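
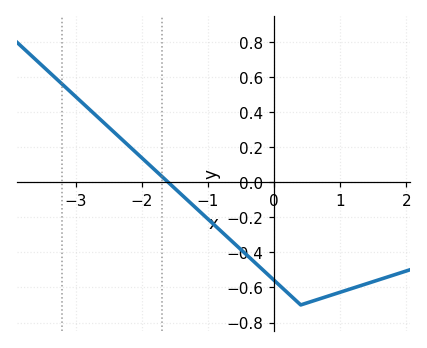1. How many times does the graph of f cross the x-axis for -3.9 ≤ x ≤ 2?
1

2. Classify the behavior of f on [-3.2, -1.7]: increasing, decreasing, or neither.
decreasing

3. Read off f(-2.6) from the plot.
0.34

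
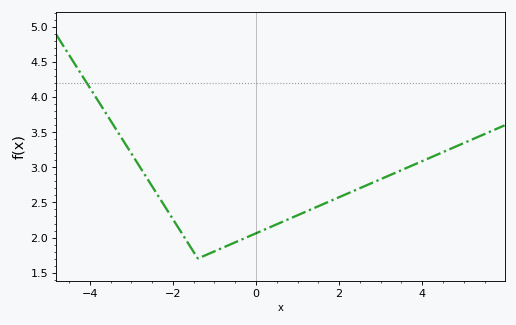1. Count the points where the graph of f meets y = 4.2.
1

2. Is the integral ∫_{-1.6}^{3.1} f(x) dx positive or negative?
positive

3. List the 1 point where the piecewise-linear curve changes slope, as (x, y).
(-1.4, 1.7)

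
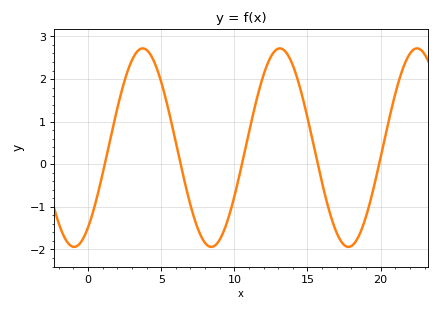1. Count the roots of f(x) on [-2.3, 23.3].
5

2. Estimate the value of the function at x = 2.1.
1.5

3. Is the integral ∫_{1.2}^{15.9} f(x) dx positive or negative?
positive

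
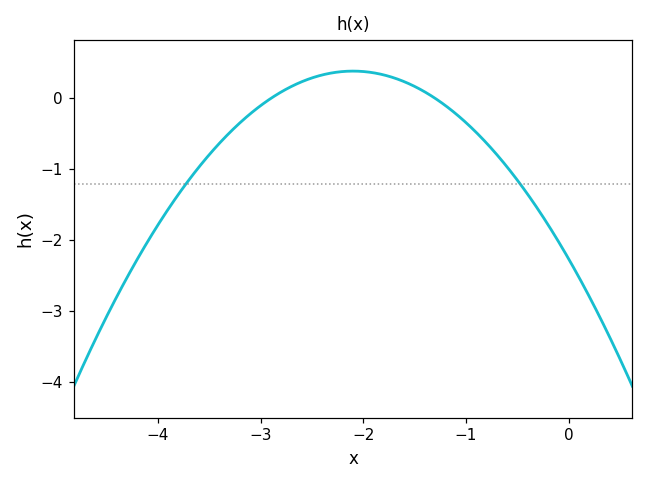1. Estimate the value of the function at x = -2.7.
0.168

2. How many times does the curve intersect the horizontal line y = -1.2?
2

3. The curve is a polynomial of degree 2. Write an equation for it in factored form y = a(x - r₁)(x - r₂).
y = -0.6(x + 2.9)(x + 1.3)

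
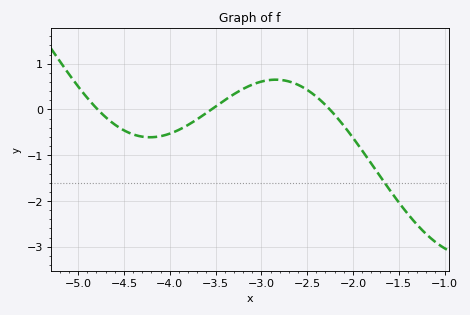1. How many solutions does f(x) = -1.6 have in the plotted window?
1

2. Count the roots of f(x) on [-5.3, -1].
3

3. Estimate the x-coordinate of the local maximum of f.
-2.84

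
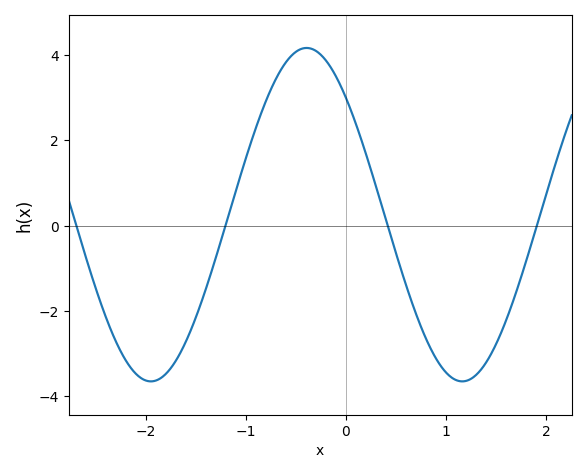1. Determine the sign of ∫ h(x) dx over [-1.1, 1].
positive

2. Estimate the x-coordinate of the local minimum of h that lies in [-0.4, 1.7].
1.16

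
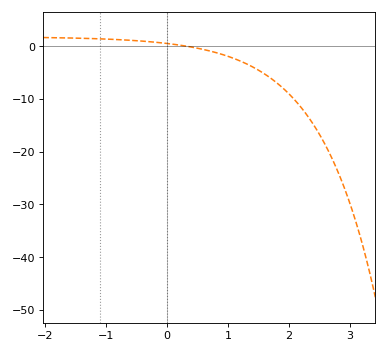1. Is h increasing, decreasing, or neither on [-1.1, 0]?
decreasing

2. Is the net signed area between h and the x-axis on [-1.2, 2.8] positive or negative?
negative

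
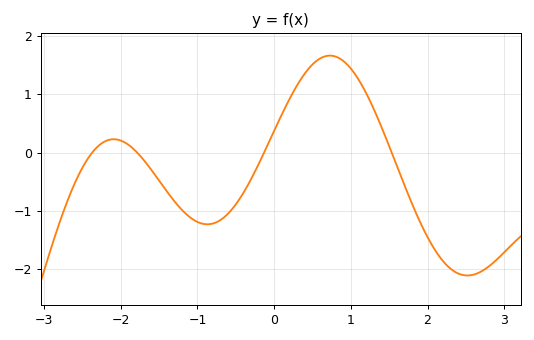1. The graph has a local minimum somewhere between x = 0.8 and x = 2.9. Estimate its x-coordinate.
2.52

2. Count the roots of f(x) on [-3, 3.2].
4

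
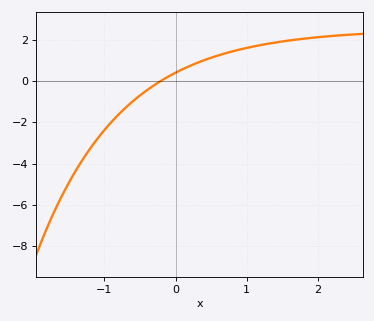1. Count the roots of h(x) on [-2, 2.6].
1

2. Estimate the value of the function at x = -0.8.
-1.62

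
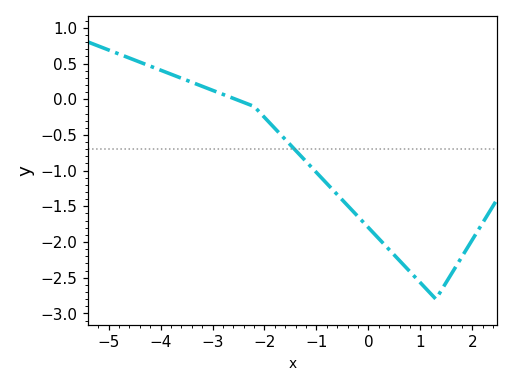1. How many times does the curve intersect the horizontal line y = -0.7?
1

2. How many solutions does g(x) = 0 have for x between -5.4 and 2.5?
1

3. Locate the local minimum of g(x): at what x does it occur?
1.3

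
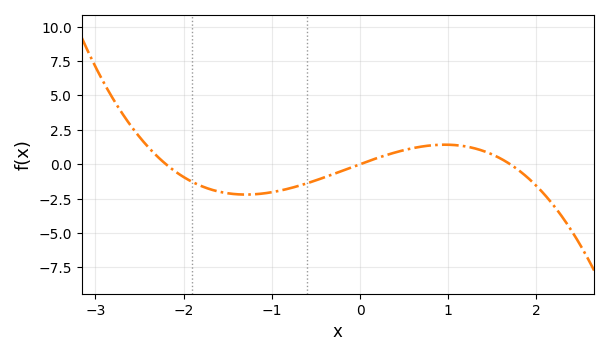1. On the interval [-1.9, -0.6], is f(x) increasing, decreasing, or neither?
neither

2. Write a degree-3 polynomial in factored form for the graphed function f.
y = -0.63(x + 2.2)(x - 0)(x - 1.7)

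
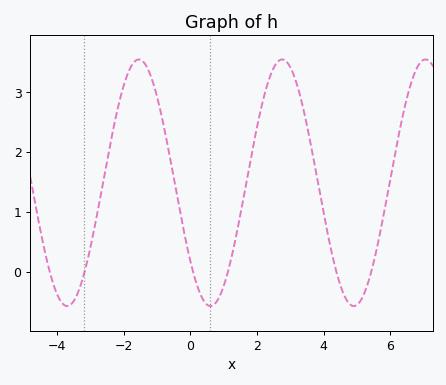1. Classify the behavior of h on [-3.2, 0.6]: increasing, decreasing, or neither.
neither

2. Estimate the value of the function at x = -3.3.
-0.2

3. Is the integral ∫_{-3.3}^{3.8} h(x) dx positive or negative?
positive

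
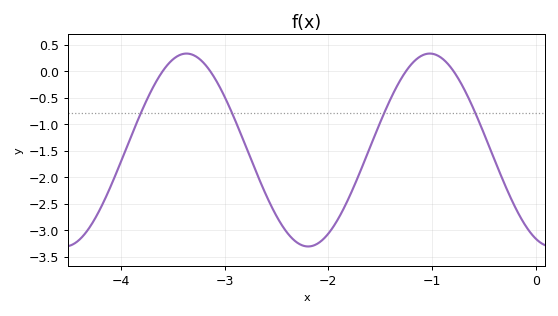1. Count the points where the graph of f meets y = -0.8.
4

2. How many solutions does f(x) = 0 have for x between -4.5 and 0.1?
4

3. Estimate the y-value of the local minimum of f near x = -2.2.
-3.31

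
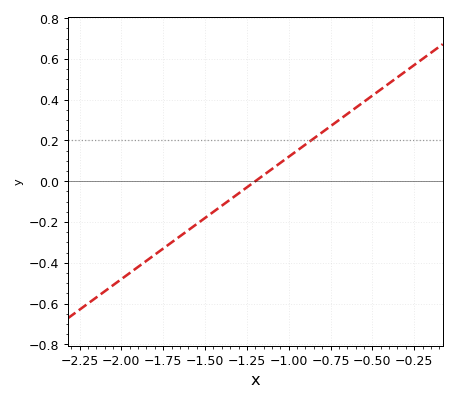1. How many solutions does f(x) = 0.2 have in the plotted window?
1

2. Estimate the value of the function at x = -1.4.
-0.12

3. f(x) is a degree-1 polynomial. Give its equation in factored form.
y = 0.6(x + 1.2)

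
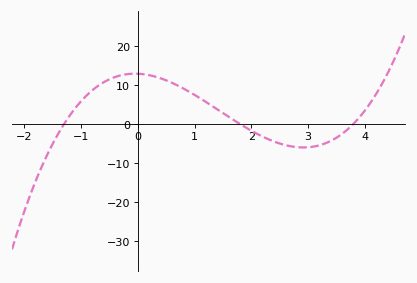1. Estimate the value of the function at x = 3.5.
-4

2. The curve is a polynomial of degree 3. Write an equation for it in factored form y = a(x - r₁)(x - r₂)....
y = 1.45(x + 1.3)(x - 1.8)(x - 3.8)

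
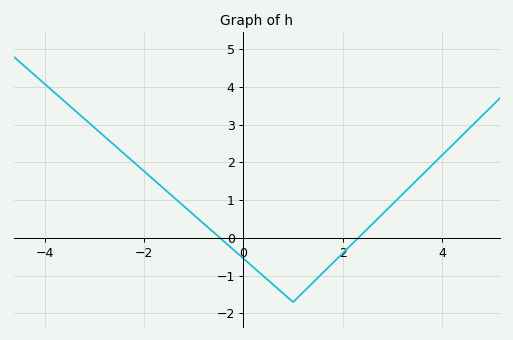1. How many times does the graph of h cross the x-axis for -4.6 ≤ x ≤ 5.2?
2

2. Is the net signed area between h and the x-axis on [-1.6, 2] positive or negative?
negative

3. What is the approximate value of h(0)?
-0.5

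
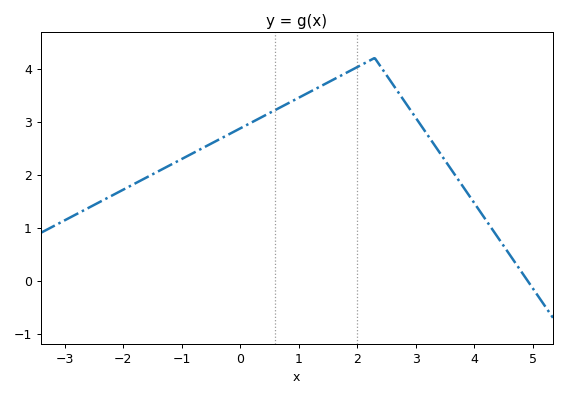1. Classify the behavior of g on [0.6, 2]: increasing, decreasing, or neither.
increasing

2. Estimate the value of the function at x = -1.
2.3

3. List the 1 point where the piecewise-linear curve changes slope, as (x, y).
(2.3, 4.2)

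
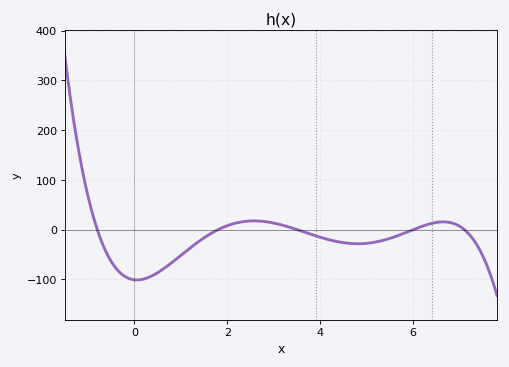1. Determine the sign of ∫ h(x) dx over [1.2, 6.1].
negative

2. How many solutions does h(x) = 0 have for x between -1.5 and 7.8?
5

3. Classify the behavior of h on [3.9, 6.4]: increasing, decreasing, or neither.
neither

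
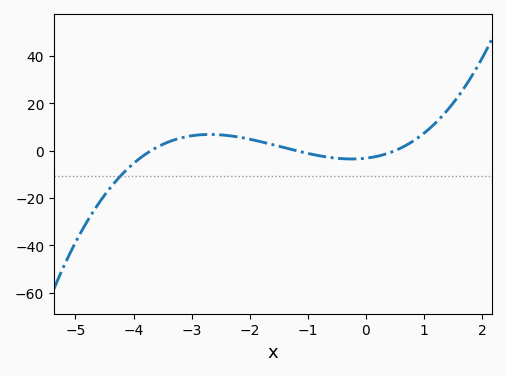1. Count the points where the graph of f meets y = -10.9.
1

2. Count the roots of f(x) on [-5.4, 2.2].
3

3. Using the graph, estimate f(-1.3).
0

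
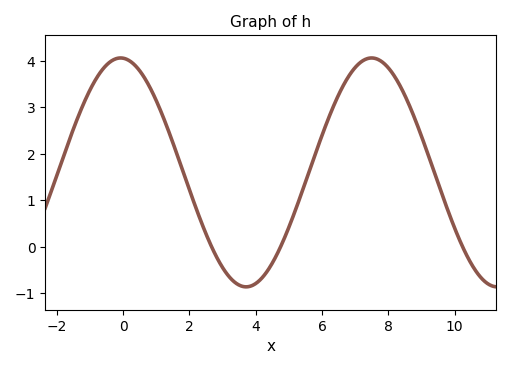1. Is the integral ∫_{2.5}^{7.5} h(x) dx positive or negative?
positive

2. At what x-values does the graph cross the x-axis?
2.67, 4.75, 10.2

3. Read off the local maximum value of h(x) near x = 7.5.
4.06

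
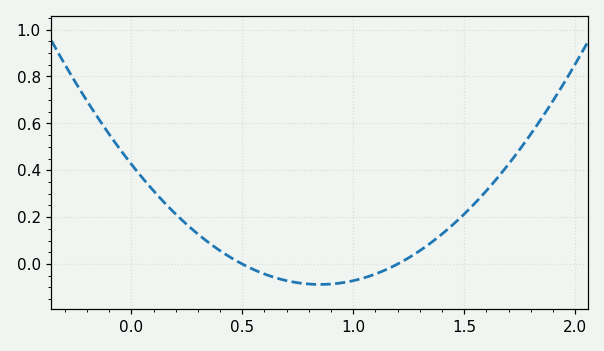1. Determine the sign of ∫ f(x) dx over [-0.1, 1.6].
positive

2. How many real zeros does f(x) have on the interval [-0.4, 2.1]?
2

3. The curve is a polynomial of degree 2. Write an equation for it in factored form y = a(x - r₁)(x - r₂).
y = 0.71(x - 0.5)(x - 1.2)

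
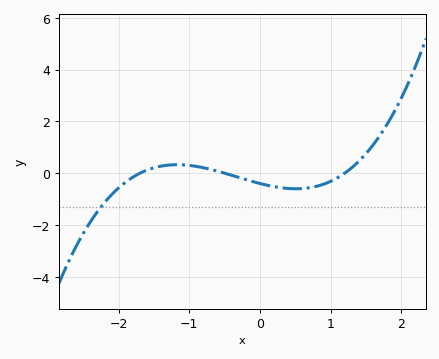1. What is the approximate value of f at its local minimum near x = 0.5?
-0.601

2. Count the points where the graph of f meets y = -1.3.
1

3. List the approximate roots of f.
-1.7, -0.5, 1.2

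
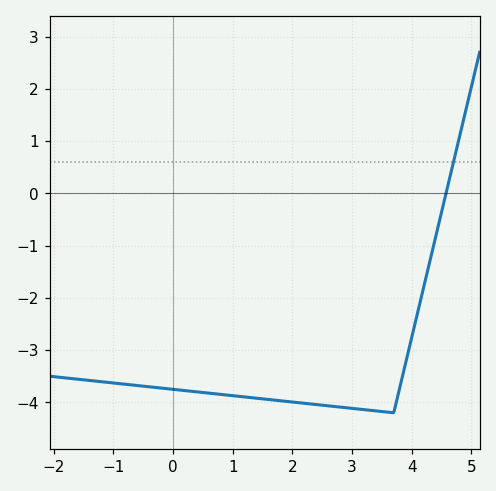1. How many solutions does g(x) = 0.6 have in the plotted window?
1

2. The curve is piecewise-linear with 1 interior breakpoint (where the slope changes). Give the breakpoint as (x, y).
(3.7, -4.2)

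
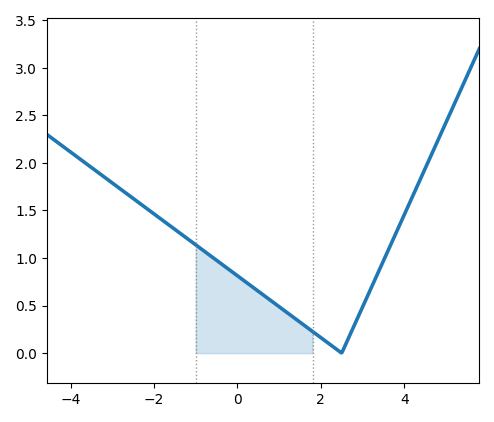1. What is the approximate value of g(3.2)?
0.7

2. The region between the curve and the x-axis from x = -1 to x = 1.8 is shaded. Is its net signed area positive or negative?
positive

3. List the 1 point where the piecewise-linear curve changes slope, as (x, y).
(2.5, 0)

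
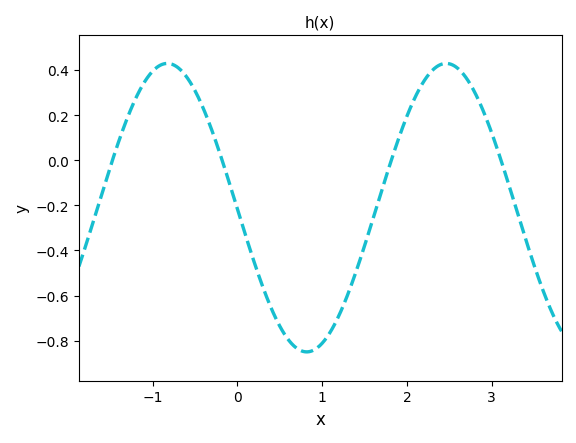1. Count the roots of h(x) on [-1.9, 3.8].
4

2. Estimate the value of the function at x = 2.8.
0.301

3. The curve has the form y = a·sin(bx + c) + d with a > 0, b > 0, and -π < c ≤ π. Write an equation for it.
y = 0.64sin(1.91x - 3.13) - 0.21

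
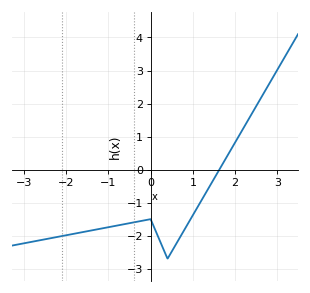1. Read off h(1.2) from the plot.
-0.9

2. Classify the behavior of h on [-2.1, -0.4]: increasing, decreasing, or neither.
increasing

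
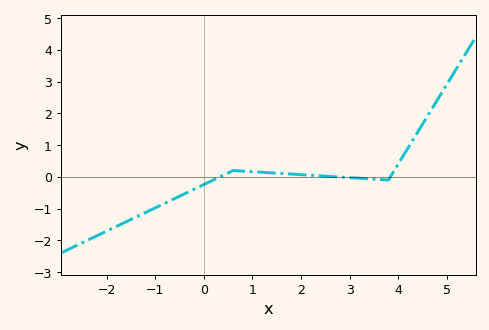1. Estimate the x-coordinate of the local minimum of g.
3.8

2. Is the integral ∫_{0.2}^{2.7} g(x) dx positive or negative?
positive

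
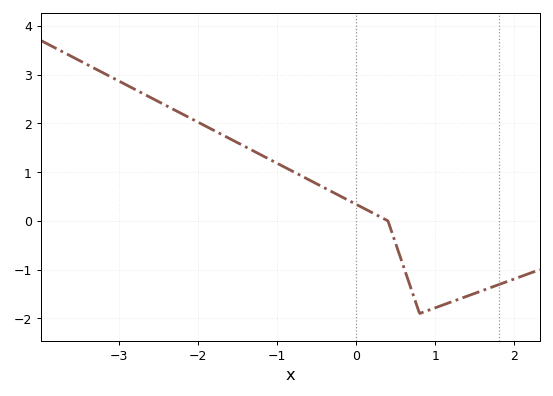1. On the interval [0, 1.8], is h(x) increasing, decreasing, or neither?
neither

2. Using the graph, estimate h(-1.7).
1.8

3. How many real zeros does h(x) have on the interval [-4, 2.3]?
1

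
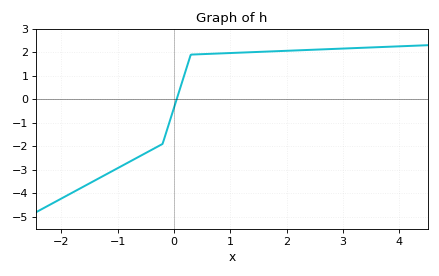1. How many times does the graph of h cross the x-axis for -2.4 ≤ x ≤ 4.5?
1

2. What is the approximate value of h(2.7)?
2.13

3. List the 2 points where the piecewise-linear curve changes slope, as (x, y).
(-0.2, -1.9); (0.3, 1.9)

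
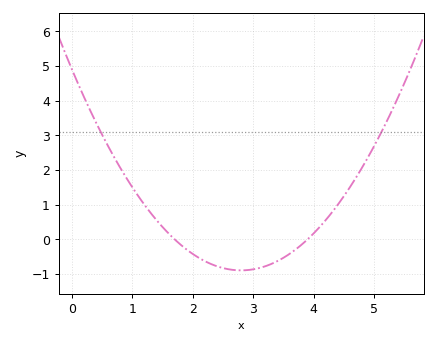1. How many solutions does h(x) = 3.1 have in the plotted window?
2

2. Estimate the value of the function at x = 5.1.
3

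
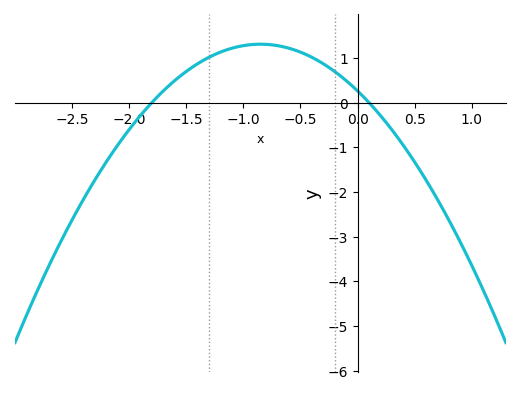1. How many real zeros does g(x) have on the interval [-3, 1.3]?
2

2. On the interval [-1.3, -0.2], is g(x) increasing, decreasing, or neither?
neither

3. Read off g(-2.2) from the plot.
-1.3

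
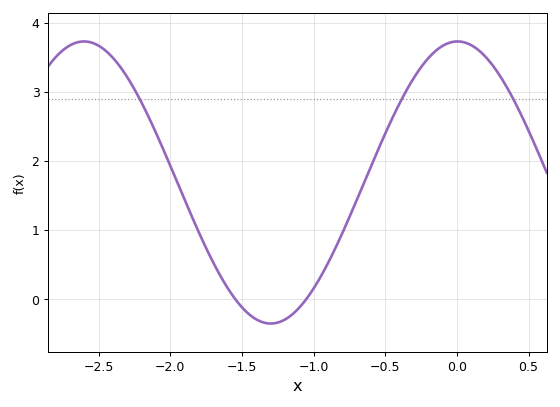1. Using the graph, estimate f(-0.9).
0.5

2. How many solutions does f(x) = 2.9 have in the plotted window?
3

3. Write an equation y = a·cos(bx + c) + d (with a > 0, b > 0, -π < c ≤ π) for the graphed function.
y = 2.04cos(2.4x - 0.01) + 1.69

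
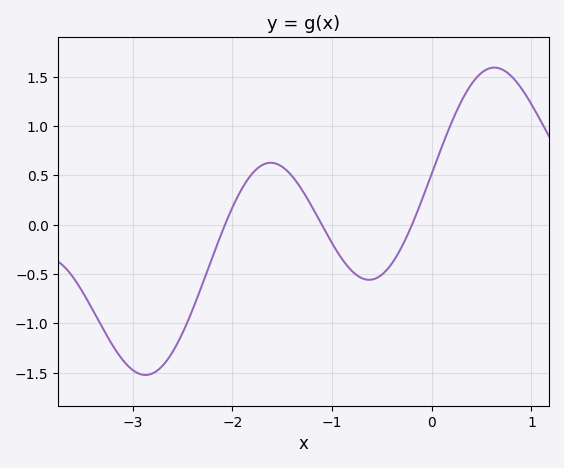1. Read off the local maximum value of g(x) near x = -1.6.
0.627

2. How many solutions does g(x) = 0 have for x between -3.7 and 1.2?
3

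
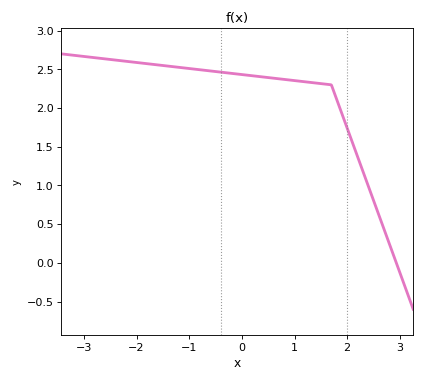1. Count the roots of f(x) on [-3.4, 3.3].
1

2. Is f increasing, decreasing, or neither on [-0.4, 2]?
decreasing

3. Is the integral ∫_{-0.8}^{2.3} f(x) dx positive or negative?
positive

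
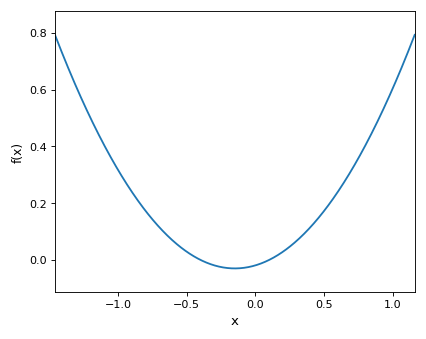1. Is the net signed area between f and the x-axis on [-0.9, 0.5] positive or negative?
positive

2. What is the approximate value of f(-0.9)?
0.24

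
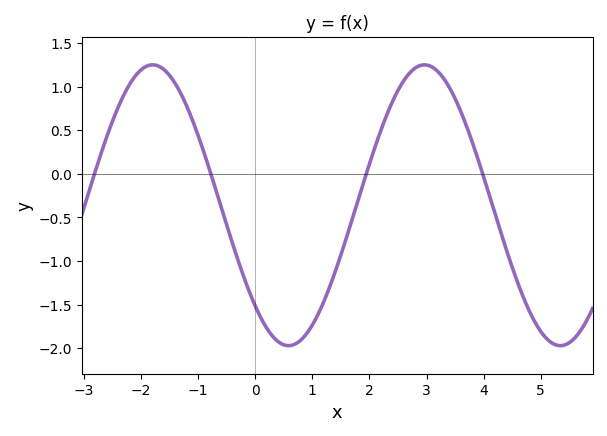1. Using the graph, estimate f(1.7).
-0.5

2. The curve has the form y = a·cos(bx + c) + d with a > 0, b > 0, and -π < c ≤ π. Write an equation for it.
y = 1.61cos(1.3x + 2.4) - 0.36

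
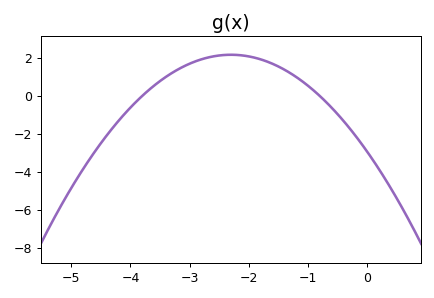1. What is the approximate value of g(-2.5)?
2.12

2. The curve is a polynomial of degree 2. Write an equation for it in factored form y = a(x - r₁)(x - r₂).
y = -0.96(x + 3.8)(x + 0.8)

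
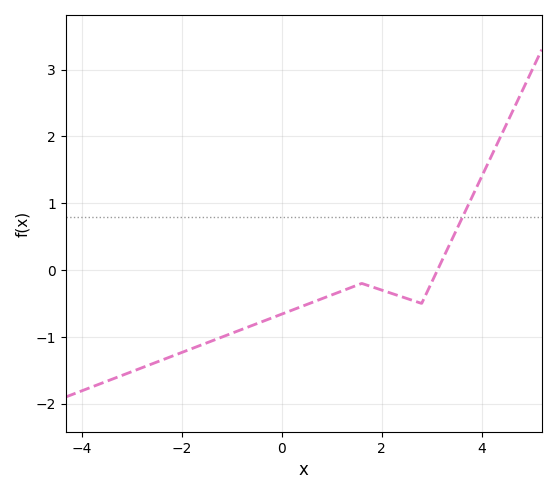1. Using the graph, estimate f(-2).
-1.2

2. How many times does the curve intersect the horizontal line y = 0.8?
1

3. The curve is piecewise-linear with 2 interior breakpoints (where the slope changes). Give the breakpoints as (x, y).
(1.6, -0.2); (2.8, -0.5)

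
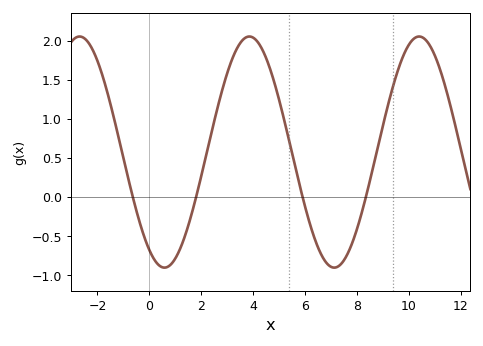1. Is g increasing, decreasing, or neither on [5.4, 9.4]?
neither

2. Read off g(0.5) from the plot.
-0.9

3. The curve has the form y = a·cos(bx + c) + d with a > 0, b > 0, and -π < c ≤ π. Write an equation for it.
y = 1.48cos(0.96x + 2.6) + 0.58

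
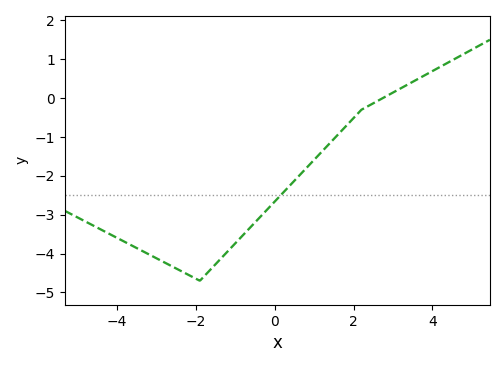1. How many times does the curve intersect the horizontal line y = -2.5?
1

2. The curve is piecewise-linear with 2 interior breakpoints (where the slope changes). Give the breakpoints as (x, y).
(-1.9, -4.7); (2.2, -0.3)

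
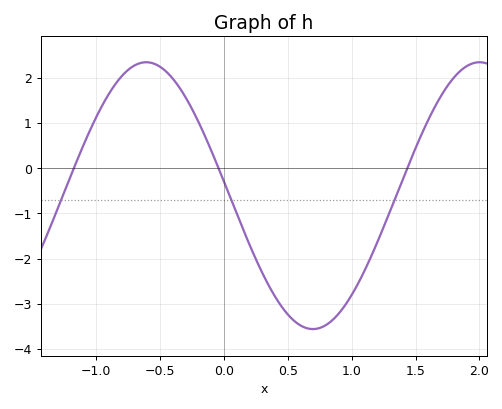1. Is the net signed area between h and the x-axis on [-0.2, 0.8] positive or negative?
negative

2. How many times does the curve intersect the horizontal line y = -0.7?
3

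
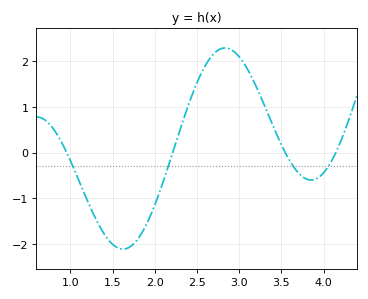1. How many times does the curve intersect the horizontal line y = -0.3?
4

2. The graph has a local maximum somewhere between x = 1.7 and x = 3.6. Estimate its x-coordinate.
2.83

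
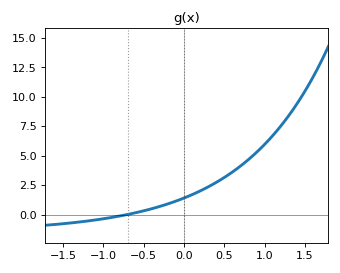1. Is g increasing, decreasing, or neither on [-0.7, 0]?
increasing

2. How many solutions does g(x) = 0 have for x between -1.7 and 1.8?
1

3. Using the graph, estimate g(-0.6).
0.2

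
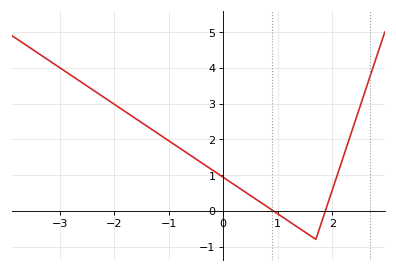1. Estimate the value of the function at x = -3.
4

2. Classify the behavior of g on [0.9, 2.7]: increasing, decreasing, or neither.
neither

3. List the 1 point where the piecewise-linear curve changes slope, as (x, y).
(1.7, -0.8)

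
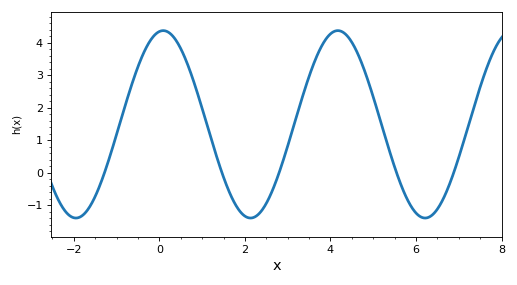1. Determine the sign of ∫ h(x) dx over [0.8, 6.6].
positive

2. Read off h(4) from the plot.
4.27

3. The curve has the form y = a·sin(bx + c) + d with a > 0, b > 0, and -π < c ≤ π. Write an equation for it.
y = 2.88sin(1.54x + 1.43) + 1.49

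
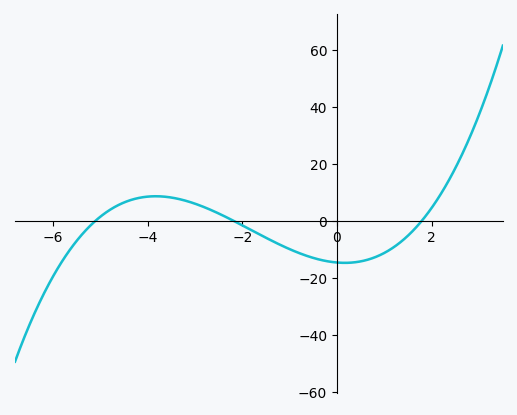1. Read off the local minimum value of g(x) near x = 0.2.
-14.9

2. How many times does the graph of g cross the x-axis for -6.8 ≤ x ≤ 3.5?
3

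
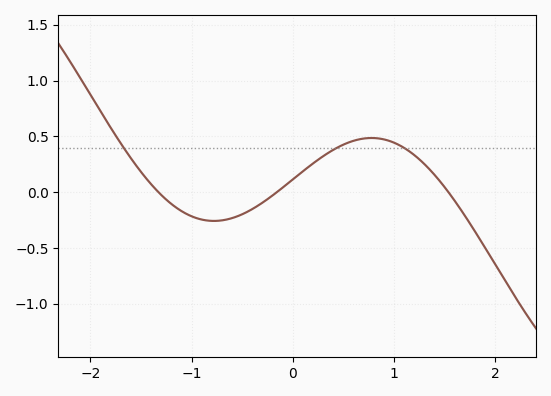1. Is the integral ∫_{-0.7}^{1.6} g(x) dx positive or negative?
positive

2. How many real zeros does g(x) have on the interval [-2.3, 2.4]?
3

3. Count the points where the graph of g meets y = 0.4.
3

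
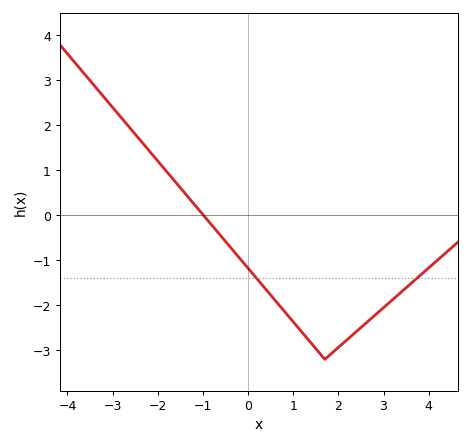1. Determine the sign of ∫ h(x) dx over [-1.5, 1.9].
negative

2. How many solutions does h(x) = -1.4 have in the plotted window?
2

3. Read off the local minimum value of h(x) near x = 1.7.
-3.2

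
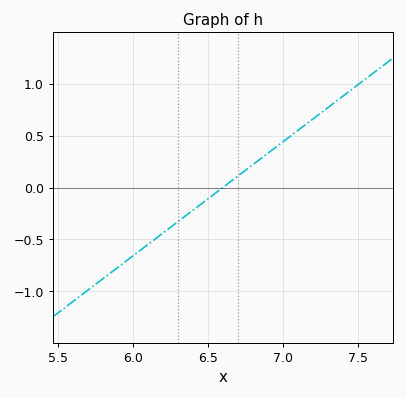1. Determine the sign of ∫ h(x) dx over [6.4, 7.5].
positive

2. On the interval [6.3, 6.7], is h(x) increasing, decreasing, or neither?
increasing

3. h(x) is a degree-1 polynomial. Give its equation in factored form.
y = 1.1(x - 6.6)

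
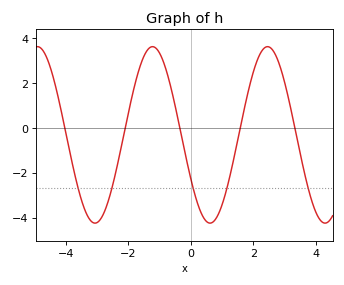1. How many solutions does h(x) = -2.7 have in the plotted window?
5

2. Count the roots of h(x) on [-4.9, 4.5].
5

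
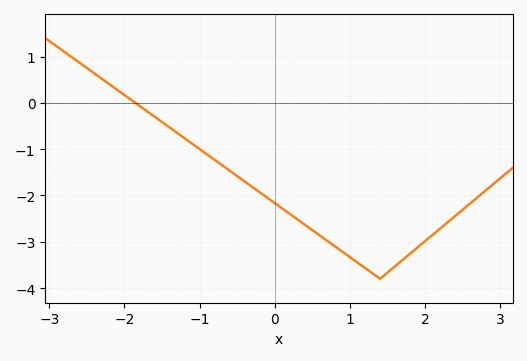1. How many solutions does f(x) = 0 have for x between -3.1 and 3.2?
1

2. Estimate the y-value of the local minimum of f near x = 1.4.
-3.8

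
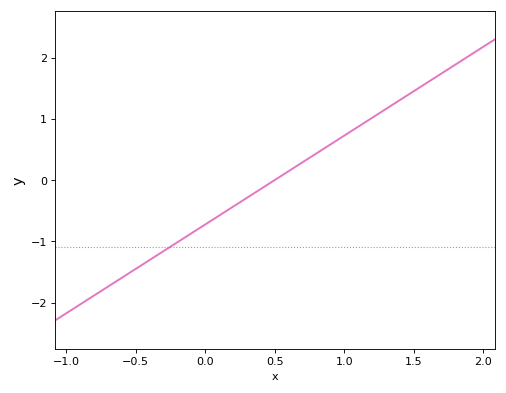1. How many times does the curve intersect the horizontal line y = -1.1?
1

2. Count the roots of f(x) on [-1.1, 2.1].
1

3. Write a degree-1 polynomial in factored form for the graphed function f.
y = 1.45(x - 0.5)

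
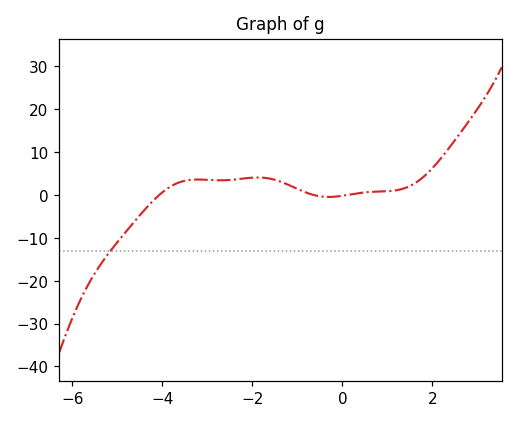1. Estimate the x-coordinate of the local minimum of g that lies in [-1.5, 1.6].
-0.302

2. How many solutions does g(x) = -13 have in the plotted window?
1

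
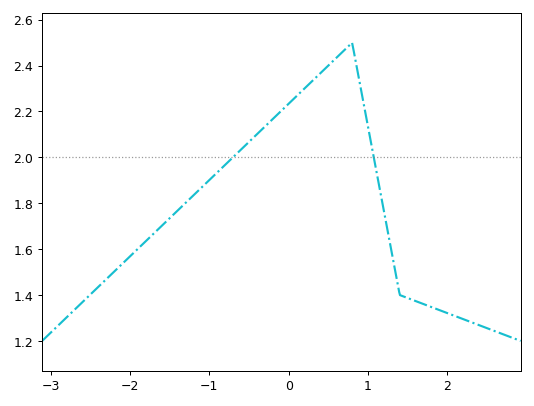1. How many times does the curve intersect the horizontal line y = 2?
2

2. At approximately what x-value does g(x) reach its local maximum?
0.8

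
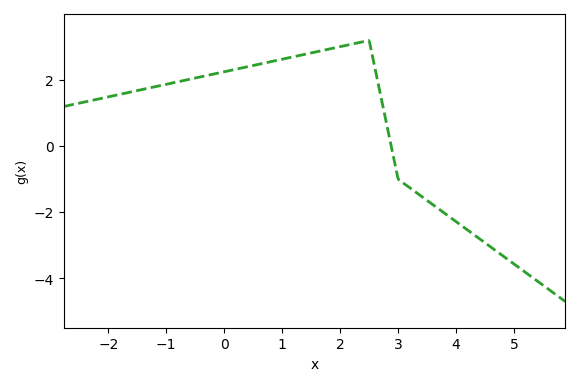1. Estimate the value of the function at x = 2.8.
0.68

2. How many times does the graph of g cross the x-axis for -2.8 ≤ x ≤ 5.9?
1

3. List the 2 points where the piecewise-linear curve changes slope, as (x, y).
(2.5, 3.2); (3, -1)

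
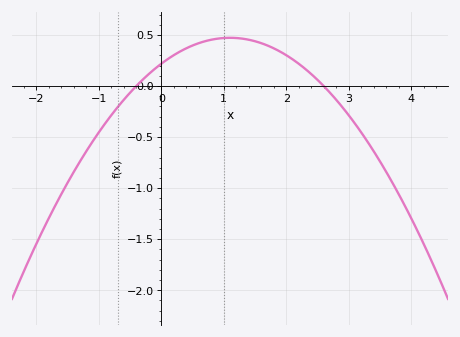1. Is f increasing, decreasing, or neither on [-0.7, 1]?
increasing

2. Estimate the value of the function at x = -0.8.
-0.286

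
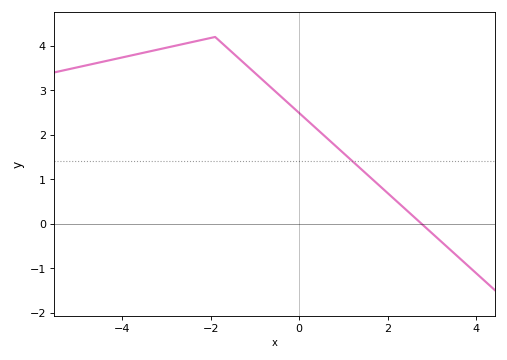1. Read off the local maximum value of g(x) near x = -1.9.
4.2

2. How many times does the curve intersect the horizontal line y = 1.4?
1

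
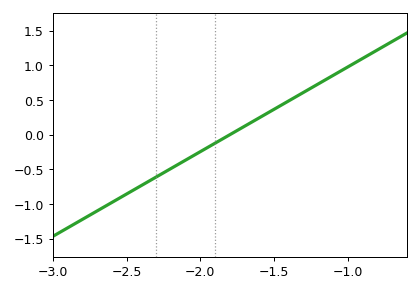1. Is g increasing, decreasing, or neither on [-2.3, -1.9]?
increasing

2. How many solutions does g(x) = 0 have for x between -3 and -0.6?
1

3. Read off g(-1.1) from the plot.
0.854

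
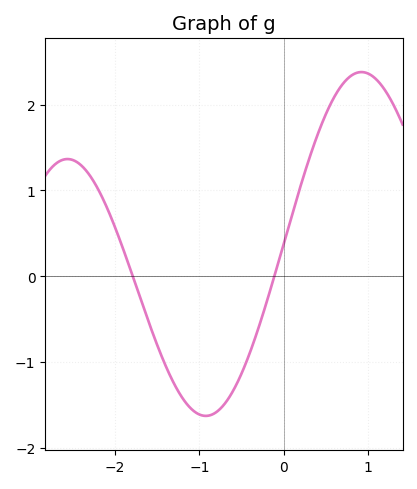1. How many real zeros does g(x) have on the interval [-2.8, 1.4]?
2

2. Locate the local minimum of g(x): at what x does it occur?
-0.923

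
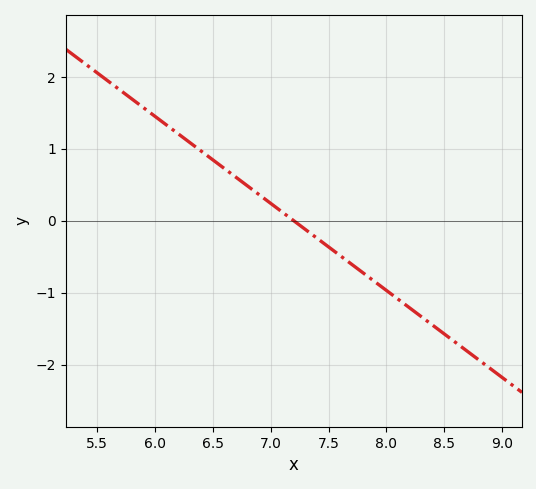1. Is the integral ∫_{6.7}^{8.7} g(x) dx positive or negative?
negative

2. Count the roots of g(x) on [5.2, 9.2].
1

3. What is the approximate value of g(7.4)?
-0.242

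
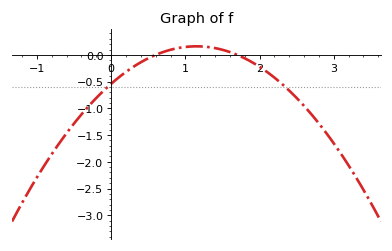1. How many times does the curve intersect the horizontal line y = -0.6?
2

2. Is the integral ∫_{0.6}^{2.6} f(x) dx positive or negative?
negative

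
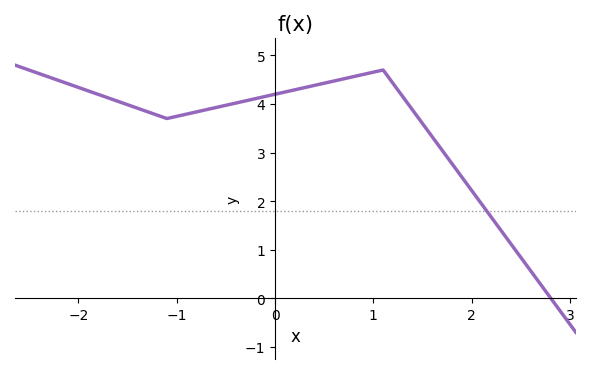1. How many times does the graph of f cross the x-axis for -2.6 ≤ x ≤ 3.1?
1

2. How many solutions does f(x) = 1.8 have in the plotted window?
1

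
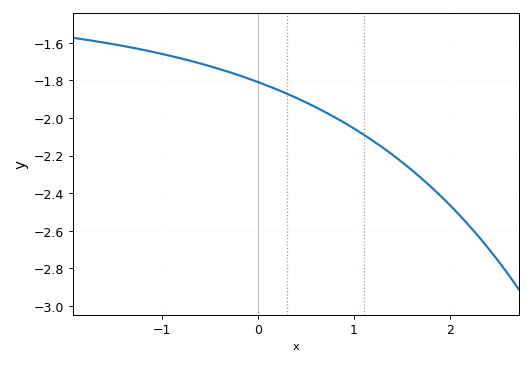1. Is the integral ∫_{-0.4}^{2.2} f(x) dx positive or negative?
negative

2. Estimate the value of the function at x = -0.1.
-1.8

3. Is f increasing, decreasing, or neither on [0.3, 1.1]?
decreasing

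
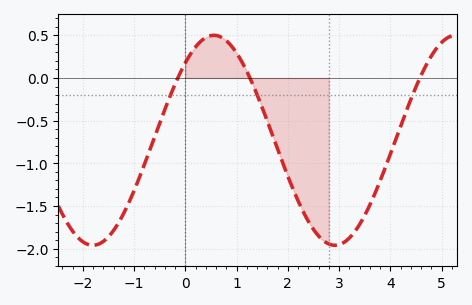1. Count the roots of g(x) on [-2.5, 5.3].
3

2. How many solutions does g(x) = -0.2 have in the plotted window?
3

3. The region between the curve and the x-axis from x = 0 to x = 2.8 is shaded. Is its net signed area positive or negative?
negative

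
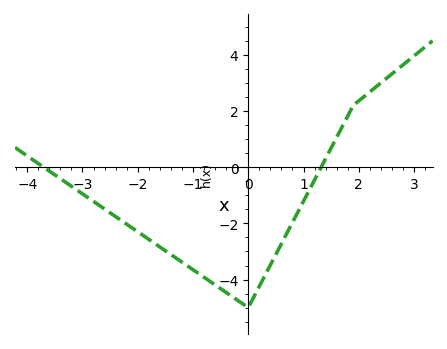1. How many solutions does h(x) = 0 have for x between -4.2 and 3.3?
2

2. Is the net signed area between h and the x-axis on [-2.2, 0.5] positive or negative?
negative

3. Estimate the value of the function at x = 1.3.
-0.074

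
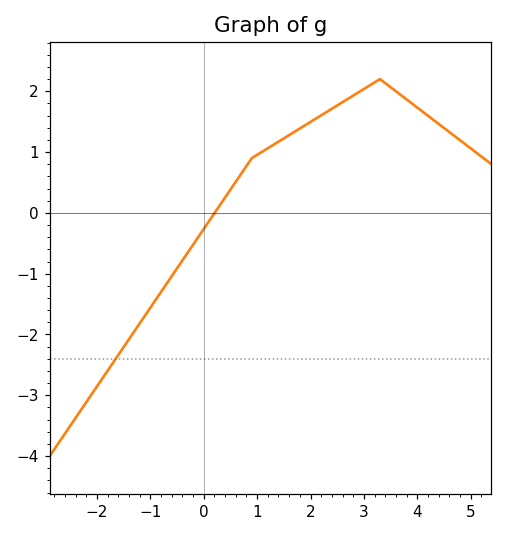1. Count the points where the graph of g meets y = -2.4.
1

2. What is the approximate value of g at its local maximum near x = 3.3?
2.2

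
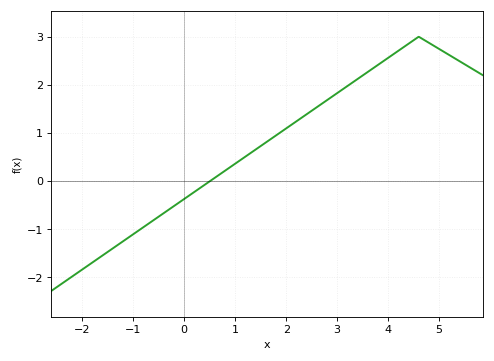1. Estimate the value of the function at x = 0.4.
-0.083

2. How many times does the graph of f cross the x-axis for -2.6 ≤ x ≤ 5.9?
1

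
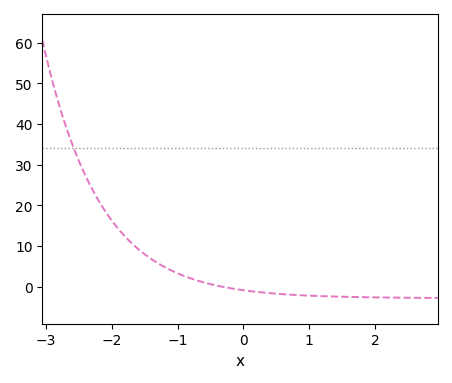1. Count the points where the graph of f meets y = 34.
1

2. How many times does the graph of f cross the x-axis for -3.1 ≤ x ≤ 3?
1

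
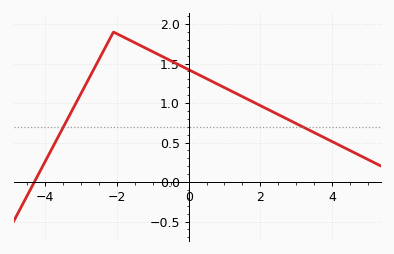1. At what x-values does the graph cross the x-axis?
-4.4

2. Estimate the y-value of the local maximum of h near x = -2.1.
1.9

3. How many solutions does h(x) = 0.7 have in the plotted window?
2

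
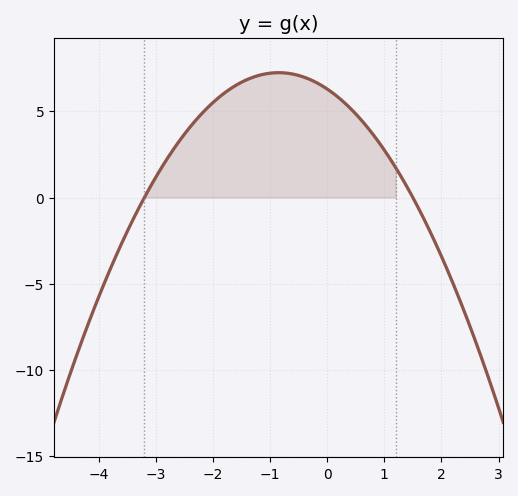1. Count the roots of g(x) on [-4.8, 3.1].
2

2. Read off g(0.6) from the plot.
4.5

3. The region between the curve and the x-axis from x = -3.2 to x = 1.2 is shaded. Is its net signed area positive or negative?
positive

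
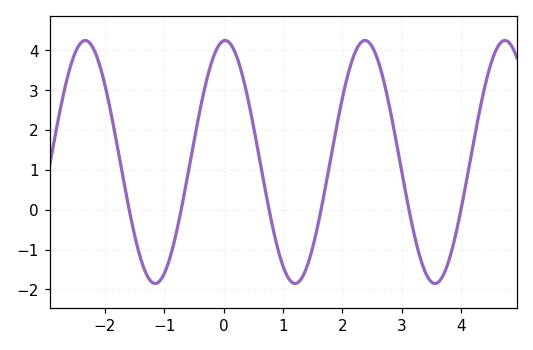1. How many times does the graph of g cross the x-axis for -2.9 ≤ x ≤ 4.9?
6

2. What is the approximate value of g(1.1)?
-1.74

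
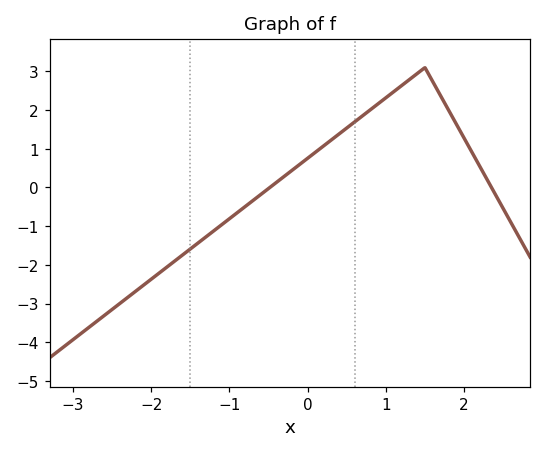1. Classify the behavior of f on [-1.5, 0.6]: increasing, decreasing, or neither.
increasing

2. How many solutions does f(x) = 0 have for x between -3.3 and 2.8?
2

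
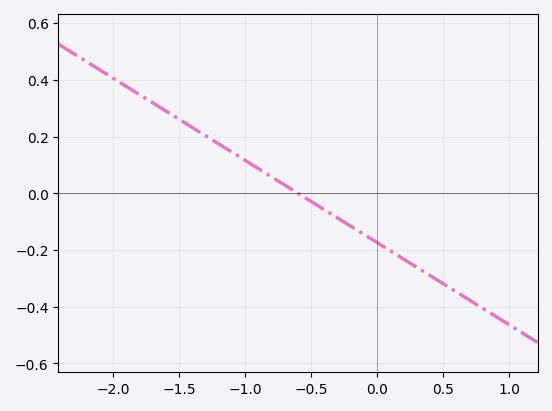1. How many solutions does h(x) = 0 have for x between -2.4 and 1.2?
1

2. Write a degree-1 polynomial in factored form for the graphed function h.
y = -0.29(x + 0.6)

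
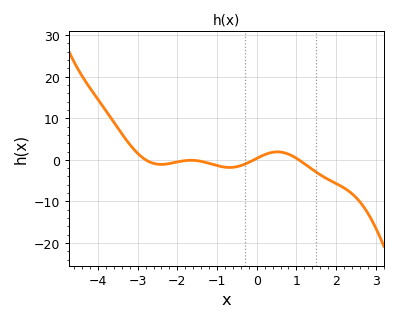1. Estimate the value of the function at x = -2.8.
0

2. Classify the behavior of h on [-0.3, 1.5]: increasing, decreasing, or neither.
neither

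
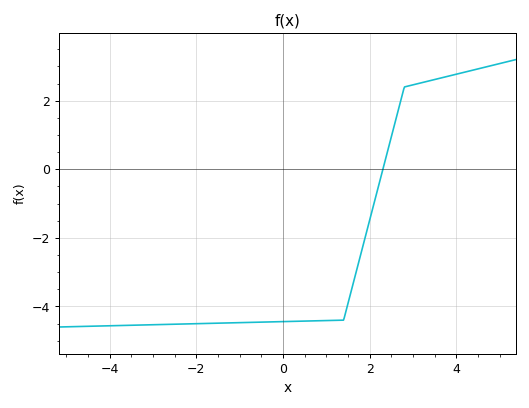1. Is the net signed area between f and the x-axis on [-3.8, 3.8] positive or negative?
negative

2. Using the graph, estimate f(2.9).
2.43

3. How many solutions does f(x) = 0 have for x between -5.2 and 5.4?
1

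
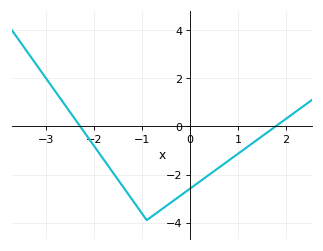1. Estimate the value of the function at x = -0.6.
-3.4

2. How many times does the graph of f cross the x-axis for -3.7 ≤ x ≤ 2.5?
2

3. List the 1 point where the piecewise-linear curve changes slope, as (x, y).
(-0.9, -3.9)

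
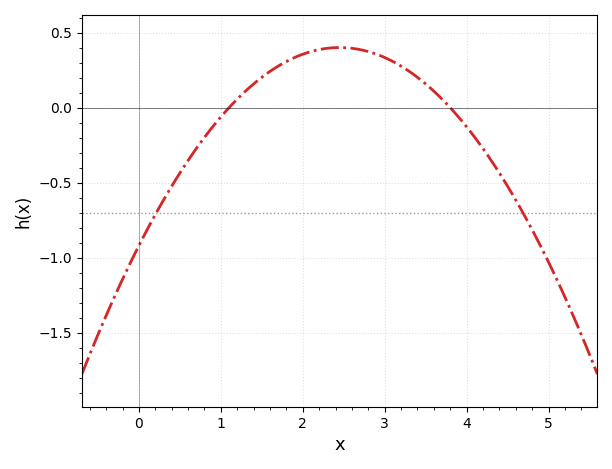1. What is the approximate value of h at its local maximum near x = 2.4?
0.401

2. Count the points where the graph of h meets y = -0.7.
2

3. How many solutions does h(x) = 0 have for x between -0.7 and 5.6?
2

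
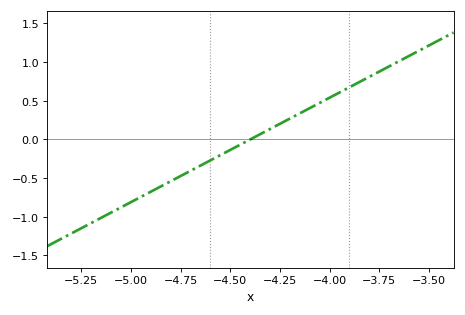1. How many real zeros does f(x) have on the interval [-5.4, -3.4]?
1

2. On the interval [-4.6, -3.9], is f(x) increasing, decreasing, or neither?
increasing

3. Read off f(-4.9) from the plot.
-0.675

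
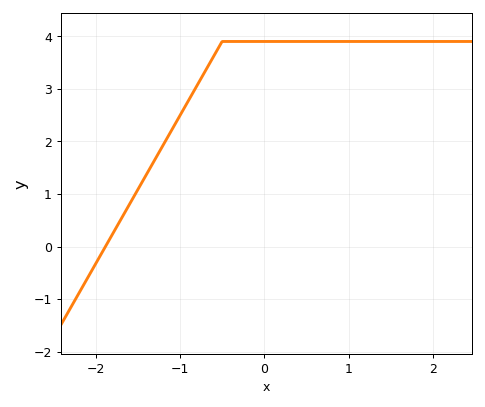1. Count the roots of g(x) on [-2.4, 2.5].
1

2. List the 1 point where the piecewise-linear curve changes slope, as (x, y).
(-0.5, 3.9)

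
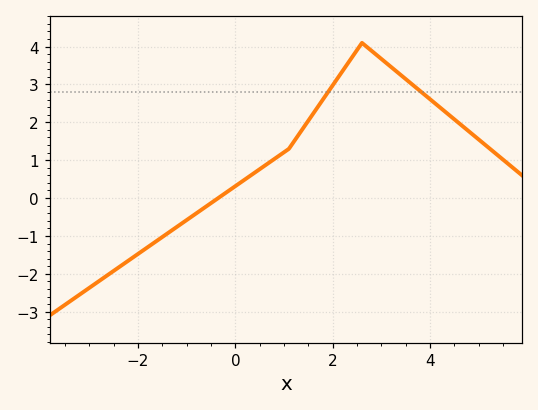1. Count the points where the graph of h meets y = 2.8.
2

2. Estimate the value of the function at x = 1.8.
2.61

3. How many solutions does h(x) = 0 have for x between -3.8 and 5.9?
1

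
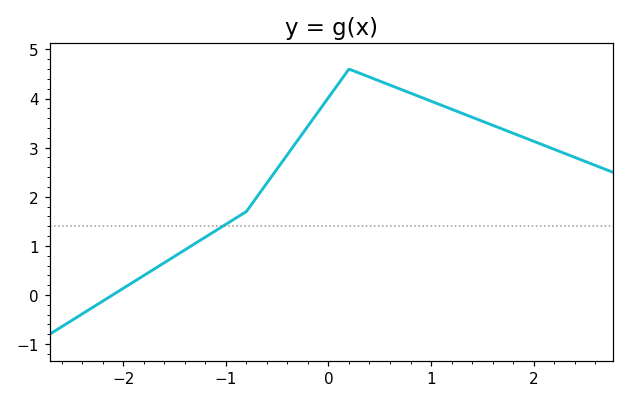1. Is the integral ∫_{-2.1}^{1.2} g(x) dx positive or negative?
positive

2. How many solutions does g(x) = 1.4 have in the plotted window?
1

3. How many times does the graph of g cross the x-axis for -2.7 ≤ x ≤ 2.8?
1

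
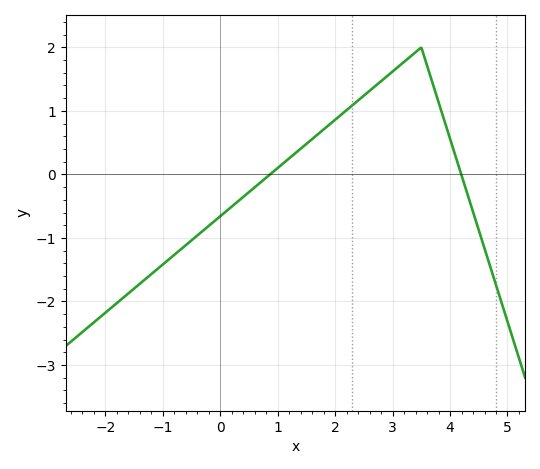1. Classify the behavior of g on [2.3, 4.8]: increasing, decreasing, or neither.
neither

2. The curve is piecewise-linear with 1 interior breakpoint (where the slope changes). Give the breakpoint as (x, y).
(3.5, 2)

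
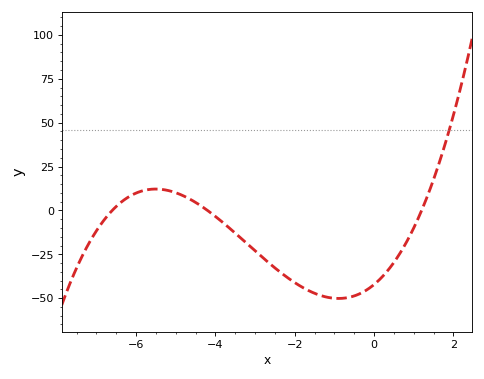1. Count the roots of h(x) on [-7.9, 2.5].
3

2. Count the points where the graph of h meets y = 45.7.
1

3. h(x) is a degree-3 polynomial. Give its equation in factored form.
y = 1.27(x + 6.6)(x + 4.2)(x - 1.2)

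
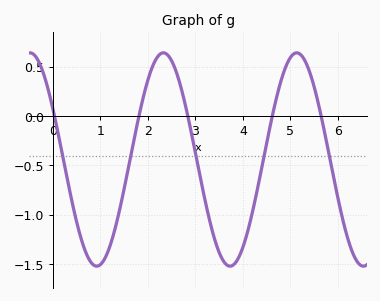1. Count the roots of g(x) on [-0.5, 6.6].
5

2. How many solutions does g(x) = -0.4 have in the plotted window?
5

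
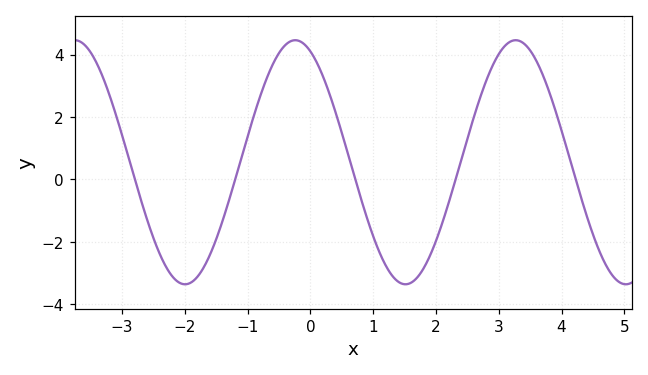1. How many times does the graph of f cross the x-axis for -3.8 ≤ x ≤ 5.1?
5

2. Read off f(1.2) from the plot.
-2.76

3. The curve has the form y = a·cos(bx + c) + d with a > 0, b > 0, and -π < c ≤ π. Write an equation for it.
y = 3.91cos(1.79x + 0.43) + 0.55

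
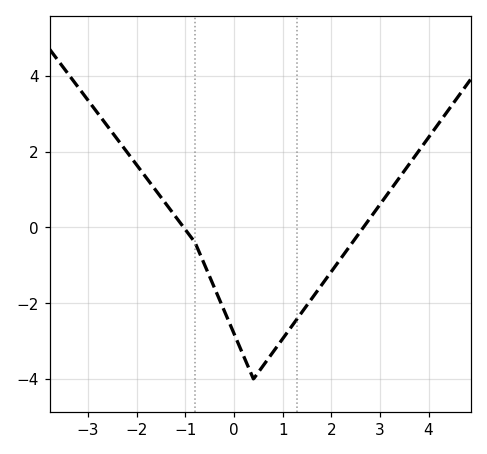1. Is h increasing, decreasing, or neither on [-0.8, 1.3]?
neither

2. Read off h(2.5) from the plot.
-0.283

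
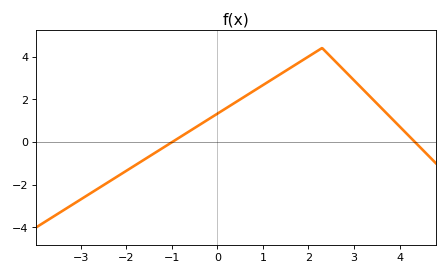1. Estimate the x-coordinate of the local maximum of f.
2.3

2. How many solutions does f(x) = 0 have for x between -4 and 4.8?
2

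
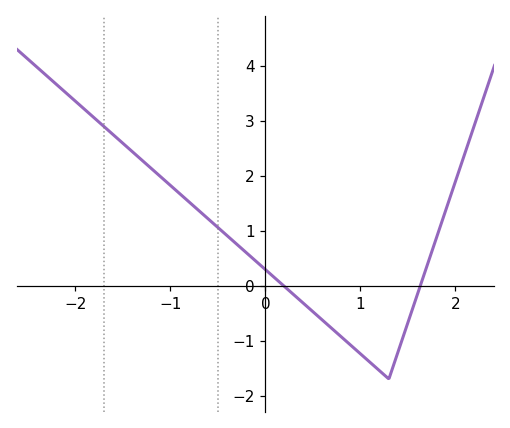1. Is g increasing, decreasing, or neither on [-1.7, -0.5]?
decreasing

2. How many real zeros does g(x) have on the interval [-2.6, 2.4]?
2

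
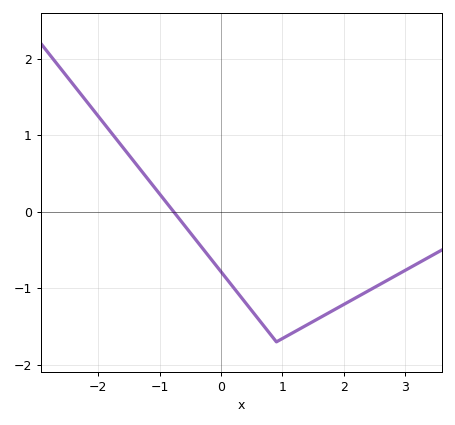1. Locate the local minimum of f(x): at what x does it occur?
0.9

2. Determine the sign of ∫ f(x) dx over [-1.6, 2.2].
negative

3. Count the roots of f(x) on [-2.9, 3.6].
1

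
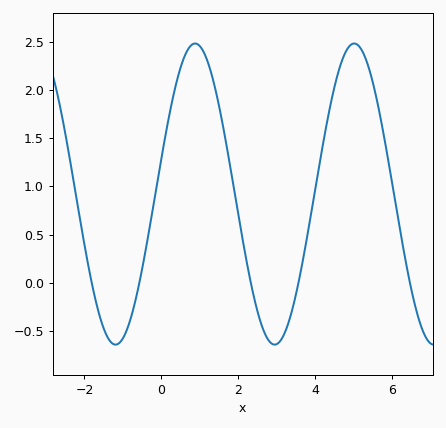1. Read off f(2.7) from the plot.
-0.55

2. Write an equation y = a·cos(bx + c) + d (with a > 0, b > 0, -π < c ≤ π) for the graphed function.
y = 1.56cos(1.5x - 1.3) + 0.92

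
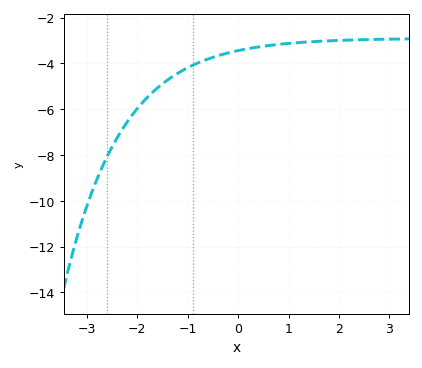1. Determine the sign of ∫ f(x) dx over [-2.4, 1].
negative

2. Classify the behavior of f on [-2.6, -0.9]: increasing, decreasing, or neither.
increasing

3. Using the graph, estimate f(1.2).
-3.09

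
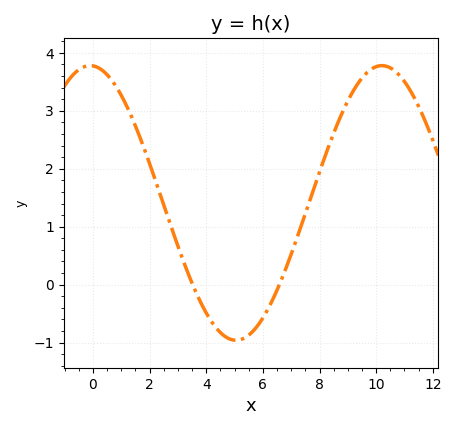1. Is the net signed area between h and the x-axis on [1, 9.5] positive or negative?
positive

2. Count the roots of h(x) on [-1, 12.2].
2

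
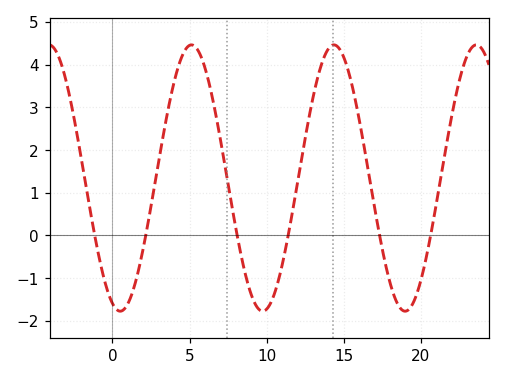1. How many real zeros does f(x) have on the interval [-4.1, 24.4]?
6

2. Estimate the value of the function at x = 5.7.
4.2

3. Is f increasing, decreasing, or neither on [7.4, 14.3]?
neither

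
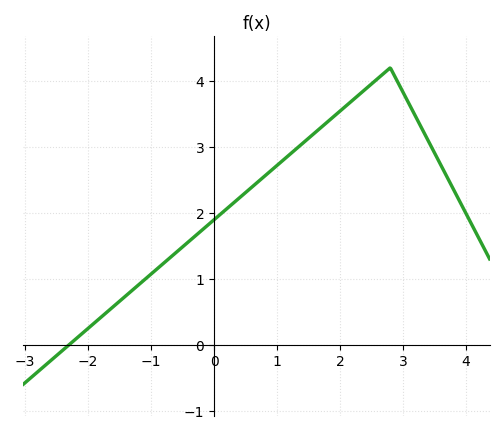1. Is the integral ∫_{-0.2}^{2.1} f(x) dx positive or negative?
positive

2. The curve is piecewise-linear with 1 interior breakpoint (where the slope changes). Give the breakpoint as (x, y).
(2.8, 4.2)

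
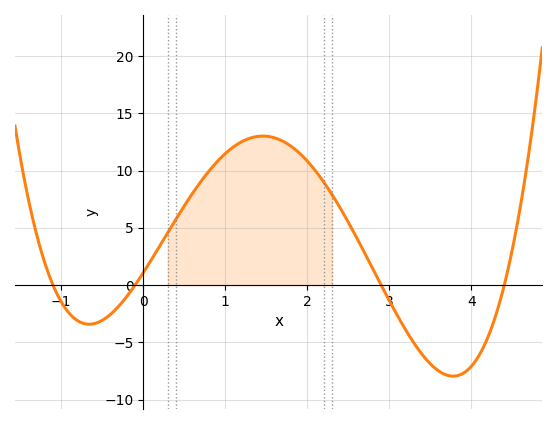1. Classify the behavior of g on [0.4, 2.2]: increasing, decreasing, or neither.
neither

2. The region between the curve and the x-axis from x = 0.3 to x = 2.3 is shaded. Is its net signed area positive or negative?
positive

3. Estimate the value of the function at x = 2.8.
1.39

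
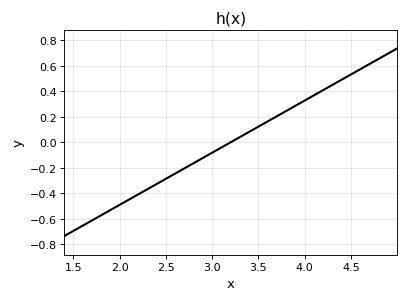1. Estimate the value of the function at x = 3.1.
-0.041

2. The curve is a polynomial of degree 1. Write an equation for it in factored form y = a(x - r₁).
y = 0.41(x - 3.2)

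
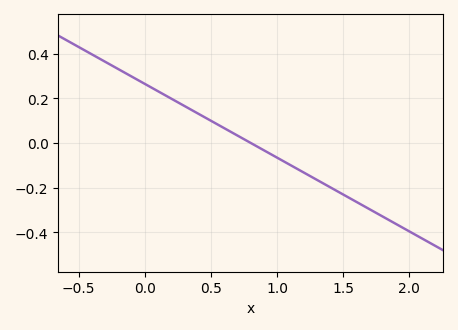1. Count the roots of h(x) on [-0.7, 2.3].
1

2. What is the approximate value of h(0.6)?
0.066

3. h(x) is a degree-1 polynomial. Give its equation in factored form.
y = -0.33(x - 0.8)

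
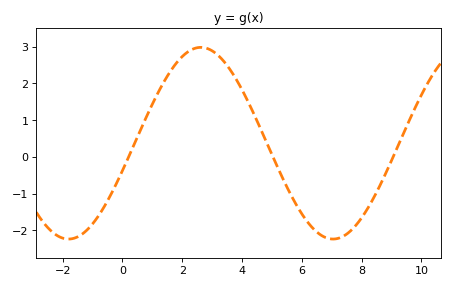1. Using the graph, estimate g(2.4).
2.9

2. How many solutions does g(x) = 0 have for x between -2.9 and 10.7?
3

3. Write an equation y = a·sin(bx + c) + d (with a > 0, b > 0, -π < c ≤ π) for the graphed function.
y = 2.61sin(0.71x - 0.29) + 0.37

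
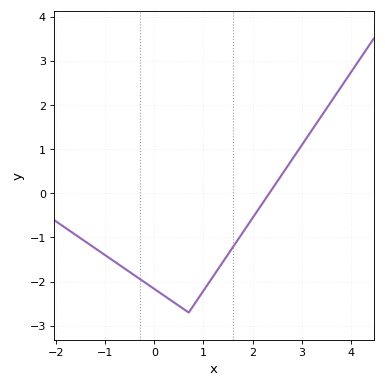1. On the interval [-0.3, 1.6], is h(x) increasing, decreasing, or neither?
neither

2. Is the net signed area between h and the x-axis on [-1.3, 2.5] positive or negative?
negative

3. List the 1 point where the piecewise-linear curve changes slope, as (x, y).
(0.7, -2.7)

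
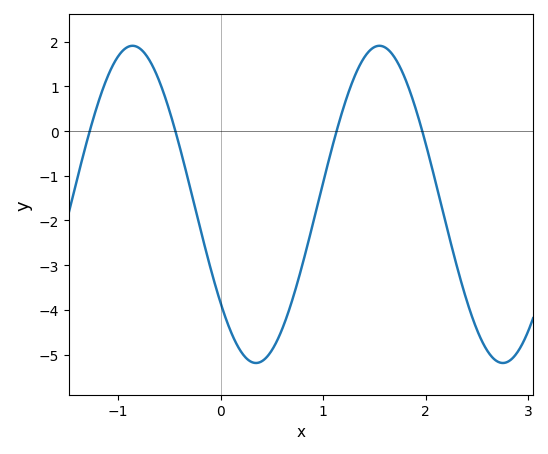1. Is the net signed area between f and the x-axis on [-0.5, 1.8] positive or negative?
negative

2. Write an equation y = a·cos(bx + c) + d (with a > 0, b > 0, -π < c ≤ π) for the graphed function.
y = 3.55cos(2.61x + 2.24) - 1.64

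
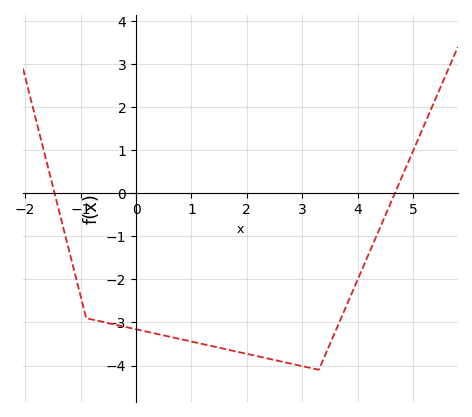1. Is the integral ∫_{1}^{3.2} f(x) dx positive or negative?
negative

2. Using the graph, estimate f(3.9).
-2.3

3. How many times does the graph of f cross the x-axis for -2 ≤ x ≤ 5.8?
2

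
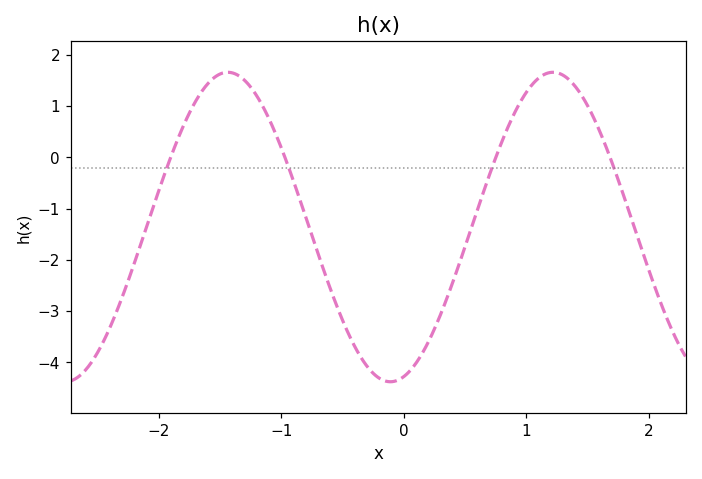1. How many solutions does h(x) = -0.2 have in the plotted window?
4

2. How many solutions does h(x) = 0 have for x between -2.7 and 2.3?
4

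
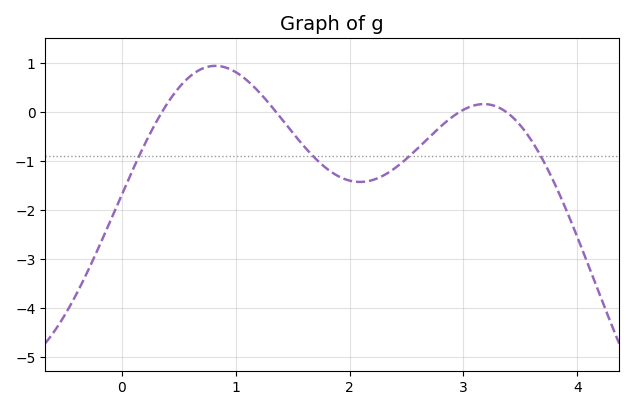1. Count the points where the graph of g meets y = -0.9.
4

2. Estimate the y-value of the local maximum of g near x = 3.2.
0.2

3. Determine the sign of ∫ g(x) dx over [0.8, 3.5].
negative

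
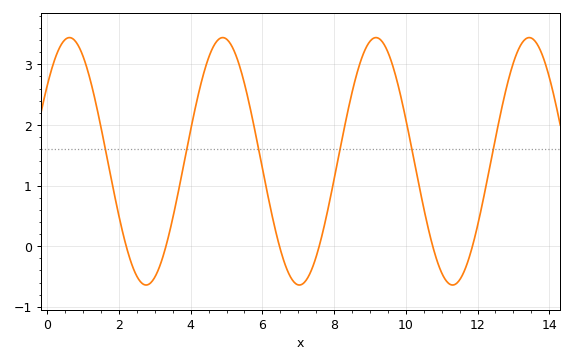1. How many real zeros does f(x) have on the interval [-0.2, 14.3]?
6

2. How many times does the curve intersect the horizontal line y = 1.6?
6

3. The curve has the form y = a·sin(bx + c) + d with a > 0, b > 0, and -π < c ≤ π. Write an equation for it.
y = 2.04sin(1.5x + 0.66) + 1.4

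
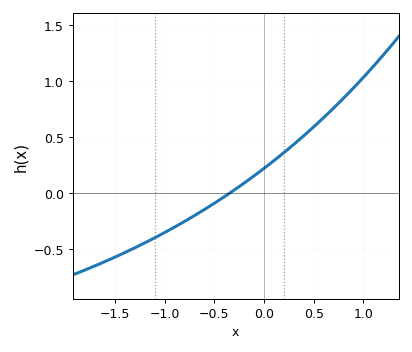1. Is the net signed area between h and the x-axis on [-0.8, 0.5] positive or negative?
positive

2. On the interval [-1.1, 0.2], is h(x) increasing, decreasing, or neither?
increasing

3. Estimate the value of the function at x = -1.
-0.35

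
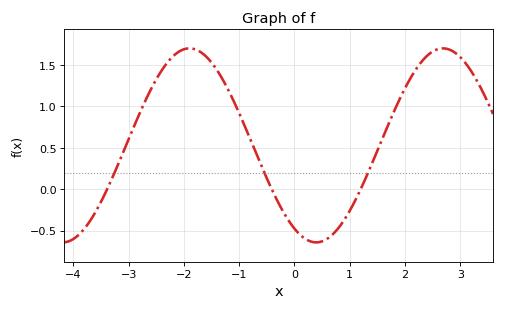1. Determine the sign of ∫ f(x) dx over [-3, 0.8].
positive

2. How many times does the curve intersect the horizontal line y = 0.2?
3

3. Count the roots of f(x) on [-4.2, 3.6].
3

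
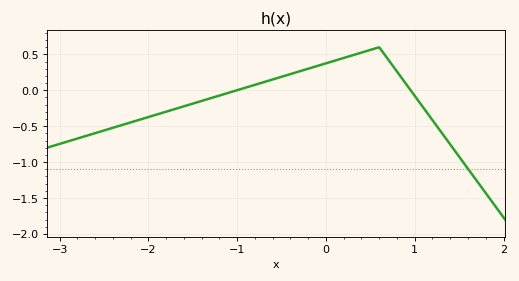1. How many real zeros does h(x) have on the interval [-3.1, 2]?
2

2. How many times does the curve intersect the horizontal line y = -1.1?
1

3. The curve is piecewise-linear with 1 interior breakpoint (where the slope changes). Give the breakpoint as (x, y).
(0.6, 0.6)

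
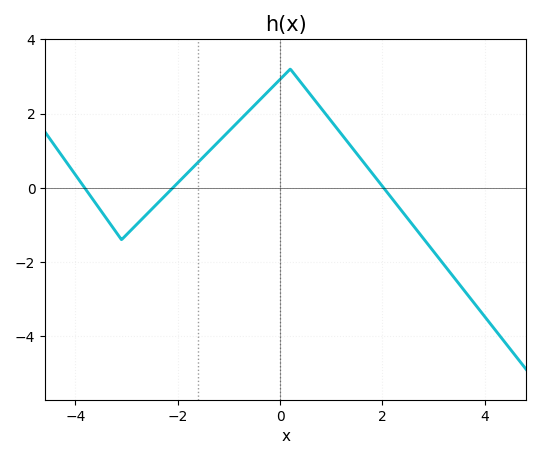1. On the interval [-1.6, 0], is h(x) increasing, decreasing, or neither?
increasing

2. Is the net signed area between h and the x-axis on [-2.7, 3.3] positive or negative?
positive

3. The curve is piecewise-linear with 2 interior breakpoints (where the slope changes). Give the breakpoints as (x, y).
(-3.1, -1.4); (0.2, 3.2)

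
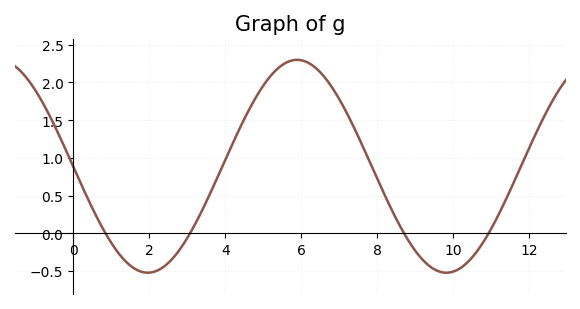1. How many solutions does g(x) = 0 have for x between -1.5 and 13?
4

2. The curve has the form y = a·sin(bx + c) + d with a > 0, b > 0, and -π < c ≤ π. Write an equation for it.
y = 1.41sin(0.8x - 3.1) + 0.89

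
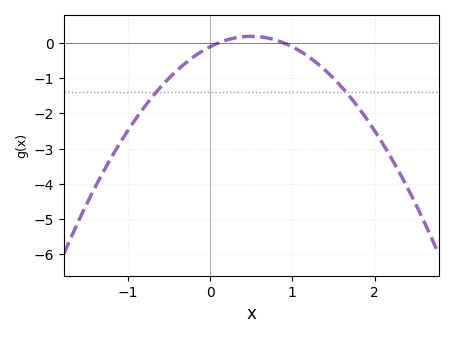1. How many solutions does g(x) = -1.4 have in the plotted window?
2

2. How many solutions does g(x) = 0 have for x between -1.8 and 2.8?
2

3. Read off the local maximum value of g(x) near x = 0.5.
0.2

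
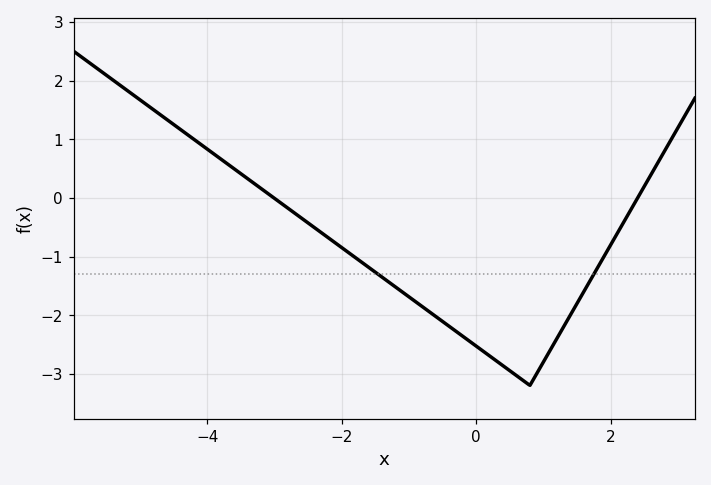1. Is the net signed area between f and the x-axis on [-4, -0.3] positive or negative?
negative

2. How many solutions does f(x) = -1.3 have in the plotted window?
2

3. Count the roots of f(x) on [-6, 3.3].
2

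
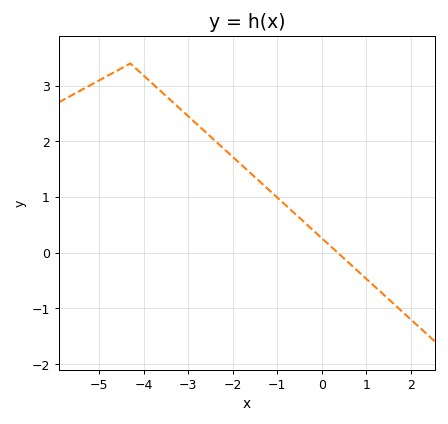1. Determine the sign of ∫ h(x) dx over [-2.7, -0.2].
positive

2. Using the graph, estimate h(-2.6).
2.2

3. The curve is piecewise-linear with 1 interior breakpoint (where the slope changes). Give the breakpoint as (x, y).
(-4.3, 3.4)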